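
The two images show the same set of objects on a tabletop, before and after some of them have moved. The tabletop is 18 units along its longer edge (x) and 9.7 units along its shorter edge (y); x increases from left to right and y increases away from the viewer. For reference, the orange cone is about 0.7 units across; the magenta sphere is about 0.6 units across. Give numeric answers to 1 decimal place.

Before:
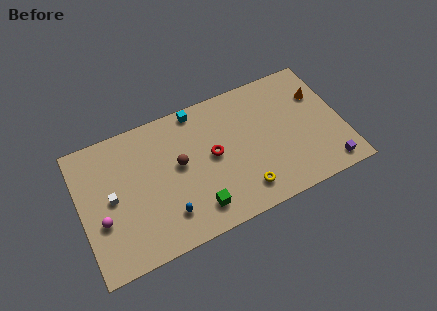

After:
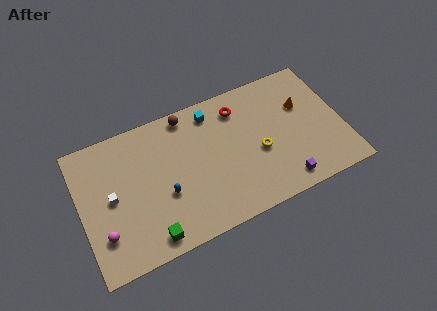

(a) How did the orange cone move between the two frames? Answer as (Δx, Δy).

(-1.2, -0.4)

The orange cone was at about (16.7, 6.7) and moved to about (15.5, 6.3).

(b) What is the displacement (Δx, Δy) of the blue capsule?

(0.0, 1.5)

The blue capsule started near (5.6, 2.2) and ended near (5.6, 3.7).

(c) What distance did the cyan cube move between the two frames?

1.2

The cyan cube moved from about (8.4, 8.8) to (9.4, 8.2), a distance of √(1.0² + 0.6²) ≈ 1.2.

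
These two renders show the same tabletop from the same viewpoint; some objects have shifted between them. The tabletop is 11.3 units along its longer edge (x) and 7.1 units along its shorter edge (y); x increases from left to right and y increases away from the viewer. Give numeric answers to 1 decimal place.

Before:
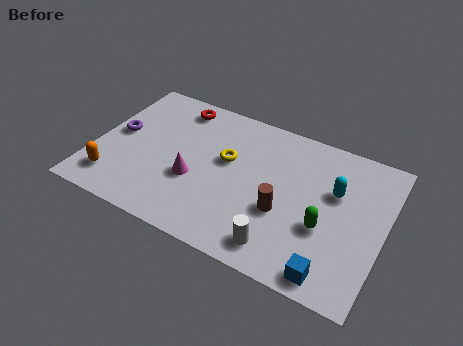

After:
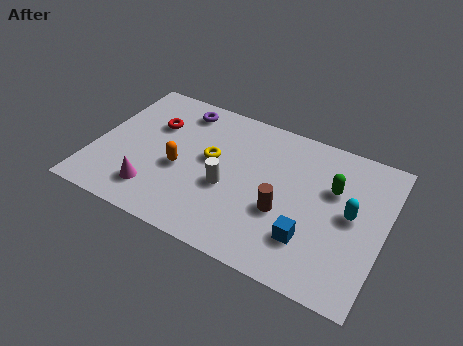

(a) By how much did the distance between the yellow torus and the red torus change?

-0.5

They were about 3.0 units apart before and 2.5 after — 0.5 units closer together.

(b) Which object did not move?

the brown cylinder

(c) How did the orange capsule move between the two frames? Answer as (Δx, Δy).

(2.4, 1.6)

From the two frames, the orange capsule sits at roughly (1.0, 1.4) before and (3.4, 3.0) after.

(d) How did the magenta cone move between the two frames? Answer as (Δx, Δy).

(-1.4, -1.2)

From the two frames, the magenta cone sits at roughly (4.0, 2.7) before and (2.6, 1.5) after.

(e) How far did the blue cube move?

1.5

From (9.6, 0.8) to (8.6, 1.9), the blue cube covered √(1.0² + 1.1²) ≈ 1.5 units.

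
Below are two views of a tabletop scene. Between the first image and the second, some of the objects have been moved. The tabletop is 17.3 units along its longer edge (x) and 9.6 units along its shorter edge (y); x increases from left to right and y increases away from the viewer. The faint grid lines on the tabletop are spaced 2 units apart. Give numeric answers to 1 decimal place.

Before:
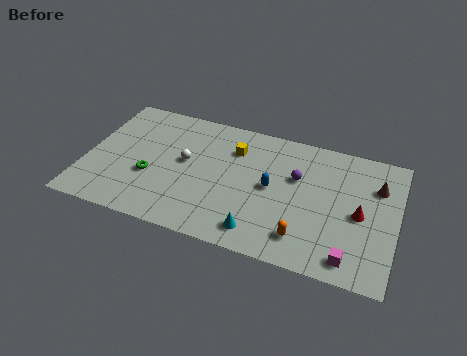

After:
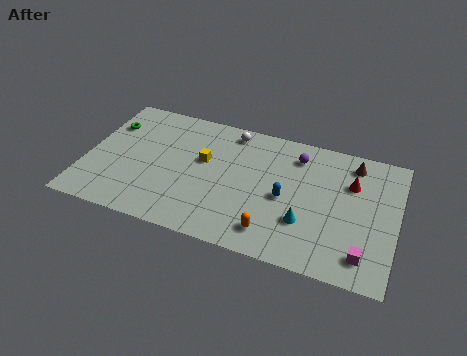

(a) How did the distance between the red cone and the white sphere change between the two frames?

-2.7

They were about 9.8 units apart before and 7.1 after — 2.7 units closer together.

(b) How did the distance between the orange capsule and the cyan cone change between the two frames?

-0.3

The distance was about 2.4 in the first image and 2.1 in the second, so they moved 0.3 units closer together.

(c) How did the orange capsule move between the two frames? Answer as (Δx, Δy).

(-1.7, -0.2)

From the two frames, the orange capsule sits at roughly (12.4, 1.9) before and (10.7, 1.7) after.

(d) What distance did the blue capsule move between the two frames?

0.9

The blue capsule was near (10.4, 4.9) before and (11.2, 4.4) after, so it travelled √(0.8² + 0.5²) ≈ 0.9 units.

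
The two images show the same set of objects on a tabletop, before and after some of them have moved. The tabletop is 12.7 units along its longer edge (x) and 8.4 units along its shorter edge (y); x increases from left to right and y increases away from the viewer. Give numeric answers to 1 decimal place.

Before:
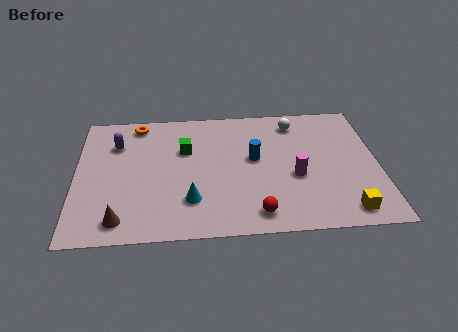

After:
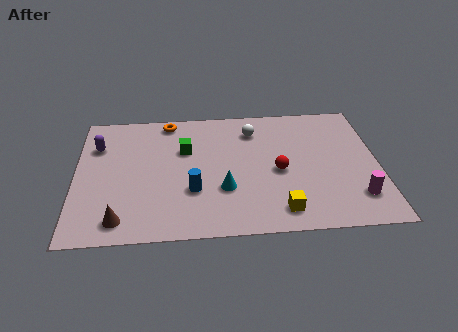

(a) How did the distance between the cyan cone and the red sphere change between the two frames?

-0.4

They were about 2.9 units apart before and 2.5 after — 0.4 units closer together.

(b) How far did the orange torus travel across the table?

1.3

The orange torus was near (2.6, 7.4) before and (3.9, 7.5) after, so it travelled √(1.3² + 0.1²) ≈ 1.3 units.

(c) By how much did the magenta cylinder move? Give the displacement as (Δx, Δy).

(2.5, -1.5)

From the two frames, the magenta cylinder sits at roughly (9.2, 3.4) before and (11.7, 1.9) after.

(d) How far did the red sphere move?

2.8

The red sphere moved from about (7.5, 1.2) to (8.5, 3.8), a distance of √(1.0² + 2.6²) ≈ 2.8.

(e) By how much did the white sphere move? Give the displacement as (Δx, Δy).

(-1.8, -0.4)

The white sphere started near (9.3, 7.0) and ended near (7.5, 6.6).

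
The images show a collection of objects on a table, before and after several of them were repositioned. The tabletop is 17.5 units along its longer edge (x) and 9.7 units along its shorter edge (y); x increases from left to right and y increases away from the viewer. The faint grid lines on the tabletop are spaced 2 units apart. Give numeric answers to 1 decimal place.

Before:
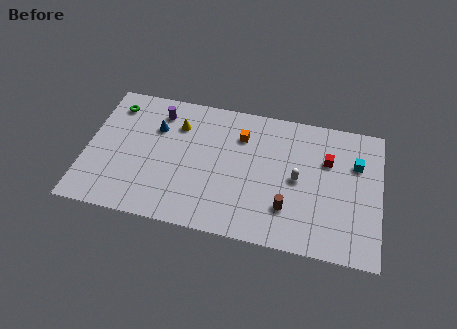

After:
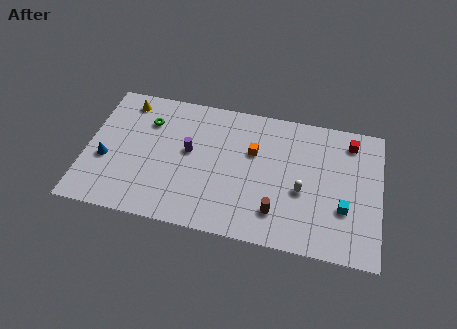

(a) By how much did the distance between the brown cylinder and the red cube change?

+2.7

Before: roughly 4.5 units apart; after: 7.2. That's 2.7 units further apart.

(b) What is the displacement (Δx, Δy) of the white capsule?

(0.3, -0.8)

The white capsule started near (12.6, 4.8) and ended near (12.9, 4.0).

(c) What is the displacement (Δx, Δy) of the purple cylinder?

(2.0, -2.5)

The purple cylinder was at about (4.1, 7.9) and moved to about (6.1, 5.4).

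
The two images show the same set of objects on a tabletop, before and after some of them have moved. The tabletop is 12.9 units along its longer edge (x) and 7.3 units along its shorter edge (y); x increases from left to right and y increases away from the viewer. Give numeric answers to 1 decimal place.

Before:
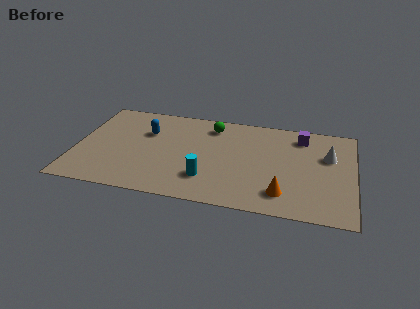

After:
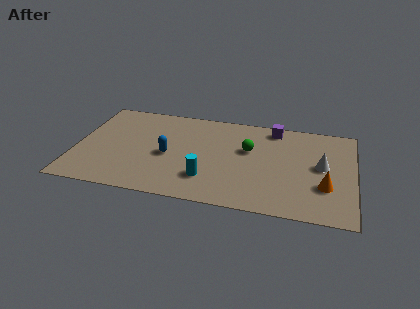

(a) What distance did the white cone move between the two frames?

0.9

From (11.7, 4.7) to (11.4, 3.9), the white cone covered √(0.3² + 0.8²) ≈ 0.9 units.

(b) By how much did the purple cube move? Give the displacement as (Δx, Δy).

(-1.3, 0.4)

The purple cube started near (10.4, 6.0) and ended near (9.1, 6.4).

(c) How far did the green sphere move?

2.3

The green sphere moved from about (6.2, 6.0) to (8.0, 4.5), a distance of √(1.8² + 1.5²) ≈ 2.3.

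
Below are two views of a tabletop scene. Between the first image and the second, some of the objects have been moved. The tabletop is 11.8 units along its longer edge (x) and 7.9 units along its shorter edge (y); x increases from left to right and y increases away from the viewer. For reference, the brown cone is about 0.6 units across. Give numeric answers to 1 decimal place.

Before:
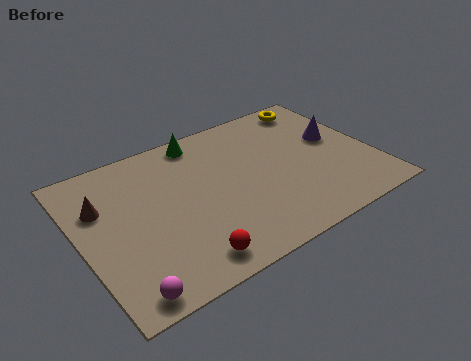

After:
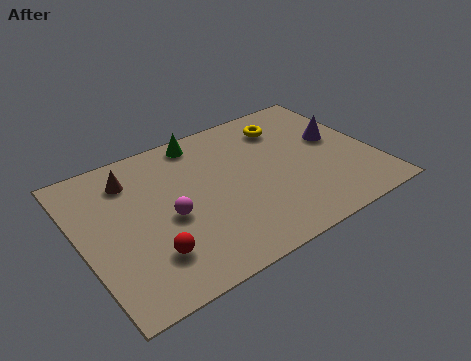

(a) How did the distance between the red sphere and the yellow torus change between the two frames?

-1.1

They were about 8.7 units apart before and 7.6 after — 1.1 units closer together.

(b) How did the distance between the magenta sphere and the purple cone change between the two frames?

-2.8

Before: roughly 10.0 units apart; after: 7.2. That's 2.8 units closer together.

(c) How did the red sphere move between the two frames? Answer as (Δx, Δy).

(-1.3, 0.9)

From the two frames, the red sphere sits at roughly (3.7, 1.1) before and (2.4, 2.0) after.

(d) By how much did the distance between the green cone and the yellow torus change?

-1.4

The distance was about 4.9 in the first image and 3.5 in the second, so they moved 1.4 units closer together.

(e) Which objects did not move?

the green cone and the purple cone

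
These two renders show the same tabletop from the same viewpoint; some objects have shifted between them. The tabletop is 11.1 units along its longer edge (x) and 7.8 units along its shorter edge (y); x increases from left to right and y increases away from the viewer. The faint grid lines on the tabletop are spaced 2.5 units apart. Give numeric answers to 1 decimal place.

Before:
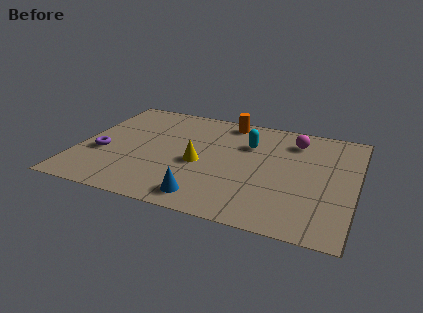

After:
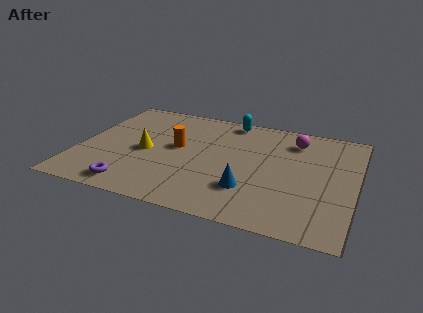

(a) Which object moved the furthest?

the orange cylinder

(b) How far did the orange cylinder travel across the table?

3.2

The orange cylinder moved from about (5.7, 6.9) to (3.9, 4.3), a distance of √(1.8² + 2.6²) ≈ 3.2.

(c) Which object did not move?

the magenta sphere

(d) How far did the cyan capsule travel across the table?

1.8

The cyan capsule was near (6.7, 5.4) before and (5.8, 7.0) after, so it travelled √(0.9² + 1.6²) ≈ 1.8 units.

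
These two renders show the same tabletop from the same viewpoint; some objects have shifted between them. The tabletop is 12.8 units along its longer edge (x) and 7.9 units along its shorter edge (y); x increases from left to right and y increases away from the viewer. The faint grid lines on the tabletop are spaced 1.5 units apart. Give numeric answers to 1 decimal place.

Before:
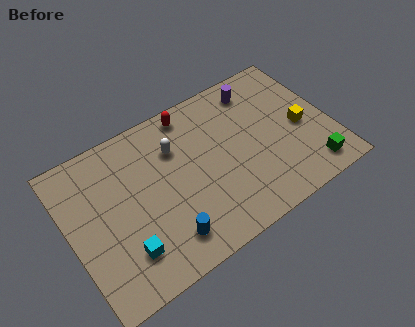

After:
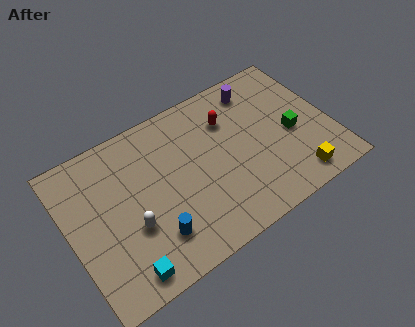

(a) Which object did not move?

the purple cylinder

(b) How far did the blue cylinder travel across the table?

0.6

The blue cylinder was near (4.2, 1.5) before and (3.7, 1.9) after, so it travelled √(0.5² + 0.4²) ≈ 0.6 units.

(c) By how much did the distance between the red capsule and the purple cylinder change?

-1.5

Before: roughly 3.3 units apart; after: 1.8. That's 1.5 units closer together.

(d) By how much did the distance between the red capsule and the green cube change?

-4.1

They were about 7.7 units apart before and 3.6 after — 4.1 units closer together.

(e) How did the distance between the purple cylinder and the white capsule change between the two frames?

+3.4

They were about 4.4 units apart before and 7.8 after — 3.4 units further apart.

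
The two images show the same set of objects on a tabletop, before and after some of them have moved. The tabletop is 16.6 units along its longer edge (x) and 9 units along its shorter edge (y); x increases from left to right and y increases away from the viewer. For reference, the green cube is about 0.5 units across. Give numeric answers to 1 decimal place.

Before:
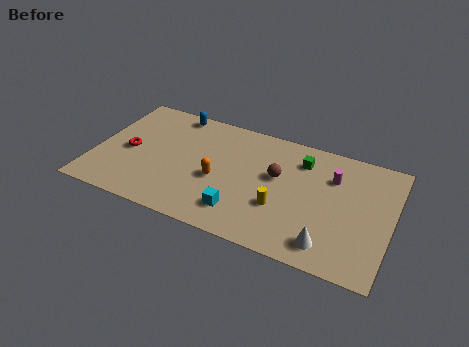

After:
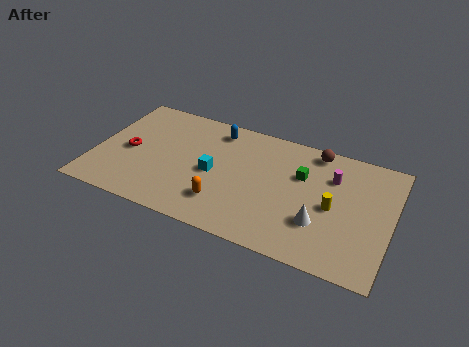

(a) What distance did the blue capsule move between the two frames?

2.5

The blue capsule moved from about (4.0, 8.1) to (6.5, 7.6), a distance of √(2.5² + 0.5²) ≈ 2.5.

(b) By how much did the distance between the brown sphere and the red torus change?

+2.5

The distance was about 8.4 in the first image and 10.9 in the second, so they moved 2.5 units further apart.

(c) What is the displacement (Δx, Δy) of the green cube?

(0.1, -1.1)

The green cube was at about (11.4, 7.0) and moved to about (11.5, 5.9).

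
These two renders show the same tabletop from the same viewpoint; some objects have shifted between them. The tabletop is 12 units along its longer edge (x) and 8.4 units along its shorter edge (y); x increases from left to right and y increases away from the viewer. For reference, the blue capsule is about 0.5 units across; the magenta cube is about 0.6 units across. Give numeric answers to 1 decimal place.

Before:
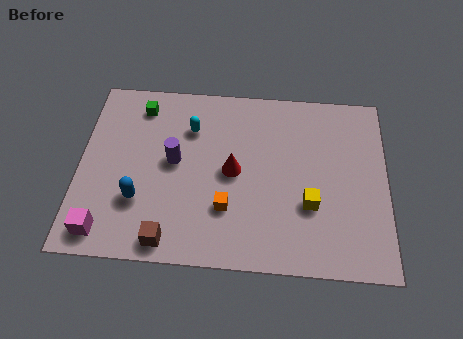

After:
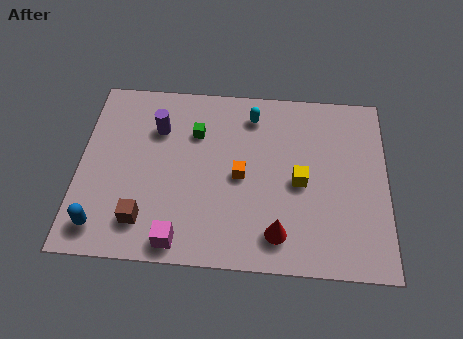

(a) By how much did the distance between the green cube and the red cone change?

+0.9

They were about 4.6 units apart before and 5.5 after — 0.9 units further apart.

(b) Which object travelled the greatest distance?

the red cone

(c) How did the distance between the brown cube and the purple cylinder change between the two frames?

+0.7

The distance was about 3.6 in the first image and 4.3 in the second, so they moved 0.7 units further apart.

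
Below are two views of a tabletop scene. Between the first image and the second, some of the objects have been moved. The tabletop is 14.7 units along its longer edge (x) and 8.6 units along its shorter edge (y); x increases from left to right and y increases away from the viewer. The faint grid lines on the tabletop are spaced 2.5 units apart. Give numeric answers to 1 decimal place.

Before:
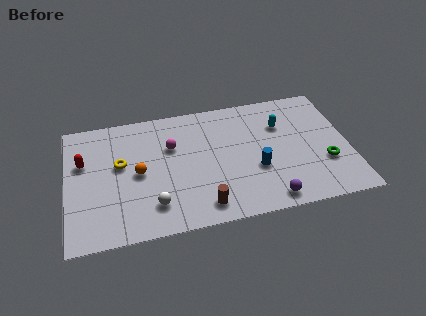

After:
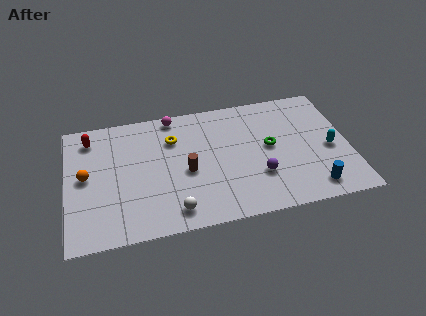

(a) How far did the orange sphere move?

2.7

The orange sphere was near (3.7, 4.2) before and (1.0, 4.5) after, so it travelled √(2.7² + 0.3²) ≈ 2.7 units.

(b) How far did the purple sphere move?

1.7

The purple sphere moved from about (10.3, 1.0) to (9.9, 2.7), a distance of √(0.4² + 1.7²) ≈ 1.7.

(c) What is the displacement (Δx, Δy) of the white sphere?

(1.0, -0.6)

The white sphere was at about (4.4, 1.9) and moved to about (5.4, 1.3).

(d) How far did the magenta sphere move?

2.1

The magenta sphere moved from about (5.5, 5.7) to (5.7, 7.8), a distance of √(0.2² + 2.1²) ≈ 2.1.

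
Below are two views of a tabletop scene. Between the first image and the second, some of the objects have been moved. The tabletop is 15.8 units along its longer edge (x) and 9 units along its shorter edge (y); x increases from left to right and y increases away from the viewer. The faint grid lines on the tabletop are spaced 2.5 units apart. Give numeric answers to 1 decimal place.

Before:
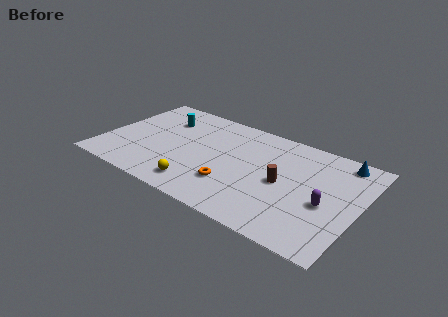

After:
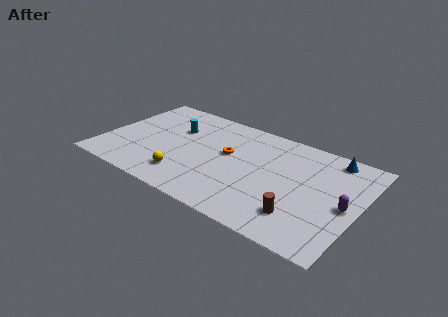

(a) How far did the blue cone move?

0.6

The blue cone was near (14.3, 7.9) before and (13.7, 7.9) after, so it travelled √(0.6² + 0.0²) ≈ 0.6 units.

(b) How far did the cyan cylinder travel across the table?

1.1

From (3.2, 6.6) to (4.1, 6.0), the cyan cylinder covered √(0.9² + 0.6²) ≈ 1.1 units.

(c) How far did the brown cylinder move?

2.6

From (11.2, 4.3) to (12.6, 2.1), the brown cylinder covered √(1.4² + 2.2²) ≈ 2.6 units.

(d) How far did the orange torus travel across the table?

2.7

From (8.3, 2.6) to (7.6, 5.2), the orange torus covered √(0.7² + 2.6²) ≈ 2.7 units.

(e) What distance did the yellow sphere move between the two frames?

1.0

The yellow sphere moved from about (6.4, 1.5) to (5.5, 1.9), a distance of √(0.9² + 0.4²) ≈ 1.0.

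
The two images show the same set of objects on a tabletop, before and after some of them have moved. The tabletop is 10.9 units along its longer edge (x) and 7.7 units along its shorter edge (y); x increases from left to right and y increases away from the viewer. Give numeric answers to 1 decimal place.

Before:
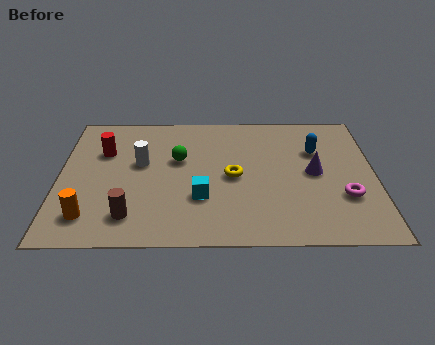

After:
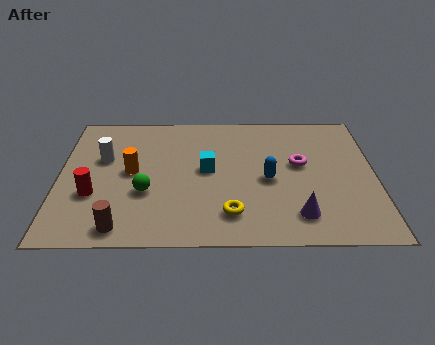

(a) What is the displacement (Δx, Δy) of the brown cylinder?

(-0.3, -0.6)

The brown cylinder was at about (2.5, 1.5) and moved to about (2.2, 0.9).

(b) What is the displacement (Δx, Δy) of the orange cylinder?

(1.4, 2.5)

The orange cylinder was at about (1.1, 1.5) and moved to about (2.5, 4.0).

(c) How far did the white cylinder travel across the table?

1.3

The white cylinder was near (2.8, 4.5) before and (1.5, 4.8) after, so it travelled √(1.3² + 0.3²) ≈ 1.3 units.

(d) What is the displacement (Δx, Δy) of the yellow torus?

(-0.1, -2.1)

From the two frames, the yellow torus sits at roughly (6.0, 3.7) before and (5.9, 1.6) after.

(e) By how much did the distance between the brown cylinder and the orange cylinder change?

+1.7

The distance was about 1.4 in the first image and 3.1 in the second, so they moved 1.7 units further apart.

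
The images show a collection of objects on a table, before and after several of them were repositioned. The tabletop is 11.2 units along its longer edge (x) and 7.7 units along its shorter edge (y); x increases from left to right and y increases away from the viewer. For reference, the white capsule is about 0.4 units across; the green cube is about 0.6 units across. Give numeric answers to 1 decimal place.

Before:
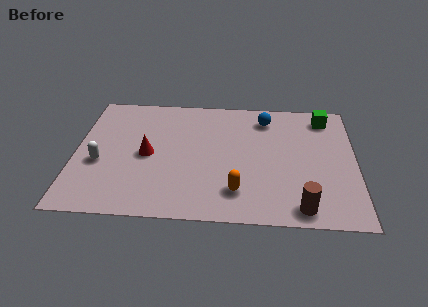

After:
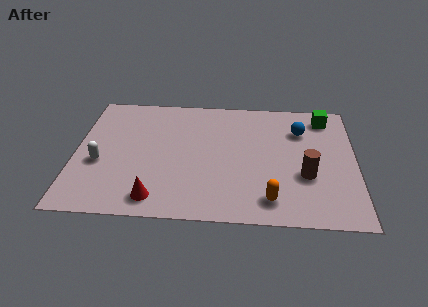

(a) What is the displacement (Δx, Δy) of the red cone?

(0.4, -2.6)

The red cone was at about (2.9, 3.7) and moved to about (3.3, 1.1).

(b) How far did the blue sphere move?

1.6

The blue sphere moved from about (7.6, 6.3) to (9.0, 5.6), a distance of √(1.4² + 0.7²) ≈ 1.6.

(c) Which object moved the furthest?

the red cone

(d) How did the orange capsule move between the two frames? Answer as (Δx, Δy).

(1.3, -0.4)

The orange capsule was at about (6.5, 1.7) and moved to about (7.8, 1.3).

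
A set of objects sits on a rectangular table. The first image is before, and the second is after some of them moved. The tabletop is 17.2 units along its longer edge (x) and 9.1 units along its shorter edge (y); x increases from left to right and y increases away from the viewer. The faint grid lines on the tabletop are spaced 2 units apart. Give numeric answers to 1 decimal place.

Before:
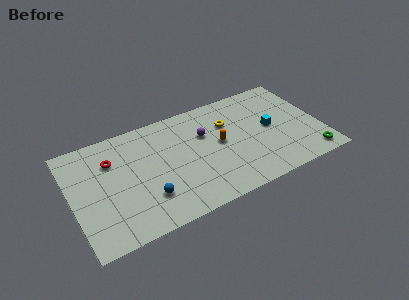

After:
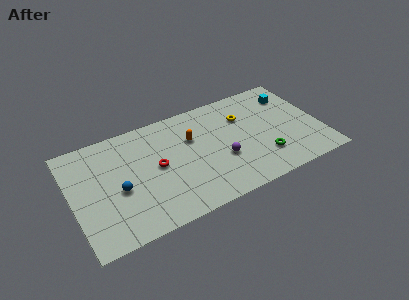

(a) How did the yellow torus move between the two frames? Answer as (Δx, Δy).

(1.1, 0.1)

The yellow torus started near (11.0, 6.3) and ended near (12.1, 6.4).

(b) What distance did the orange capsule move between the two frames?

2.2

The orange capsule was near (10.2, 4.8) before and (8.4, 6.0) after, so it travelled √(1.8² + 1.2²) ≈ 2.2 units.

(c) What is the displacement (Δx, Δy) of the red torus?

(2.9, -1.8)

From the two frames, the red torus sits at roughly (2.9, 6.5) before and (5.8, 4.7) after.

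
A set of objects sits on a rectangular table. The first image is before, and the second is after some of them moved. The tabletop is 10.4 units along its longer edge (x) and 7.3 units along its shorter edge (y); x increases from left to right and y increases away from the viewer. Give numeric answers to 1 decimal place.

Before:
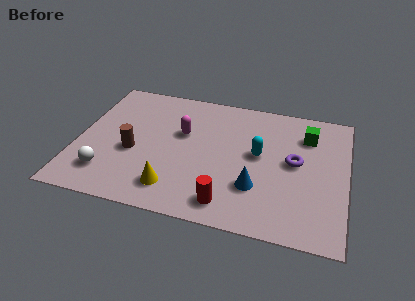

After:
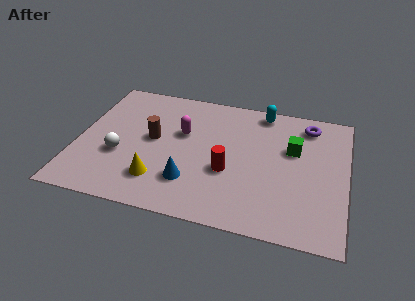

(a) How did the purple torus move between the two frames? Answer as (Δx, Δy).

(0.4, 2.2)

The purple torus started near (8.4, 3.9) and ended near (8.8, 6.1).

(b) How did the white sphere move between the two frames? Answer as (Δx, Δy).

(0.4, 1.1)

The white sphere started near (1.3, 1.6) and ended near (1.7, 2.7).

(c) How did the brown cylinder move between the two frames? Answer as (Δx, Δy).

(0.7, 0.9)

The brown cylinder was at about (2.2, 3.0) and moved to about (2.9, 3.9).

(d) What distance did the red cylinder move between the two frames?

1.7

The red cylinder was near (6.0, 1.1) before and (5.9, 2.8) after, so it travelled √(0.1² + 1.7²) ≈ 1.7 units.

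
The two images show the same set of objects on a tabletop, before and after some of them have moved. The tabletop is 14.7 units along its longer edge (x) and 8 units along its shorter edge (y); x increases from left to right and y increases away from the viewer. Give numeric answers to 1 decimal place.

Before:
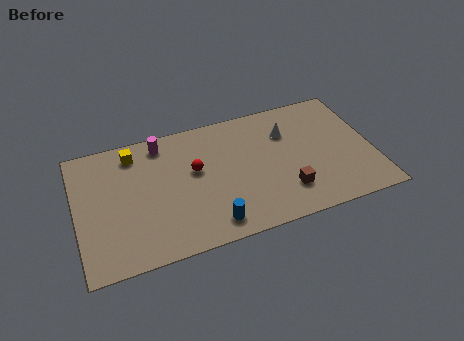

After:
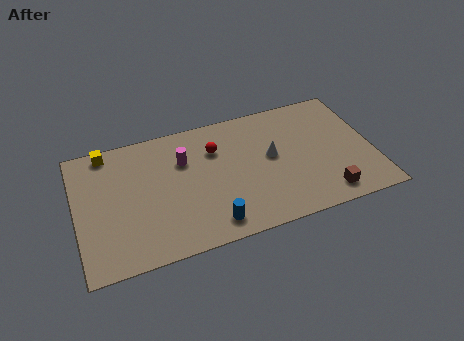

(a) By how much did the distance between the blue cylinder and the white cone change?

-1.6

The distance was about 6.2 in the first image and 4.6 in the second, so they moved 1.6 units closer together.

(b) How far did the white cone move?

1.6

The white cone moved from about (10.6, 5.7) to (9.7, 4.4), a distance of √(0.9² + 1.3²) ≈ 1.6.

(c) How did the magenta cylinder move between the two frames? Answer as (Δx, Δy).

(1.0, -1.4)

The magenta cylinder started near (4.4, 6.9) and ended near (5.4, 5.5).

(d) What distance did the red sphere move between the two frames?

1.5

The red sphere moved from about (5.9, 4.7) to (7.0, 5.7), a distance of √(1.1² + 1.0²) ≈ 1.5.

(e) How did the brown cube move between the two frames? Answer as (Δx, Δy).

(1.9, -0.8)

The brown cube started near (10.2, 2.0) and ended near (12.1, 1.2).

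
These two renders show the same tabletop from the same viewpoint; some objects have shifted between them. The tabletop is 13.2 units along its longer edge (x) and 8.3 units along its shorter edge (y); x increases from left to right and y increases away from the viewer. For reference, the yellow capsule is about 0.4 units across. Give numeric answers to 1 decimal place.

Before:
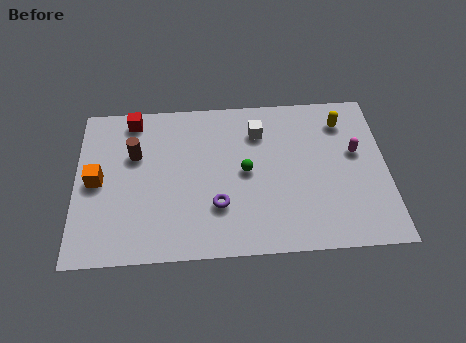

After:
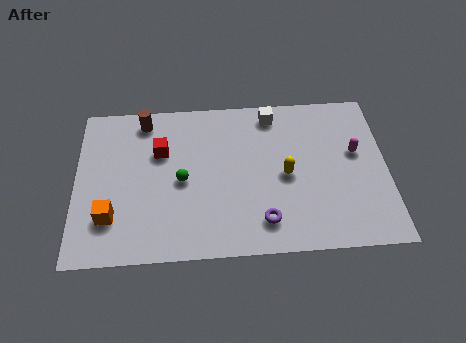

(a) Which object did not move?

the magenta capsule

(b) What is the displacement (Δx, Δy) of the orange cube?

(0.6, -1.9)

The orange cube was at about (0.9, 4.1) and moved to about (1.5, 2.2).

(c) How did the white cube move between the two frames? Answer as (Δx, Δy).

(0.6, 0.9)

The white cube started near (7.8, 6.3) and ended near (8.4, 7.2).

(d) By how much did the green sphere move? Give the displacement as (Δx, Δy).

(-2.7, -0.3)

From the two frames, the green sphere sits at roughly (7.2, 4.2) before and (4.5, 3.9) after.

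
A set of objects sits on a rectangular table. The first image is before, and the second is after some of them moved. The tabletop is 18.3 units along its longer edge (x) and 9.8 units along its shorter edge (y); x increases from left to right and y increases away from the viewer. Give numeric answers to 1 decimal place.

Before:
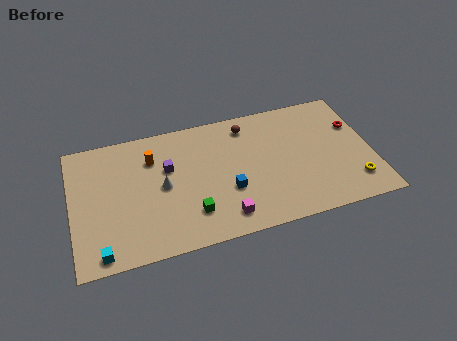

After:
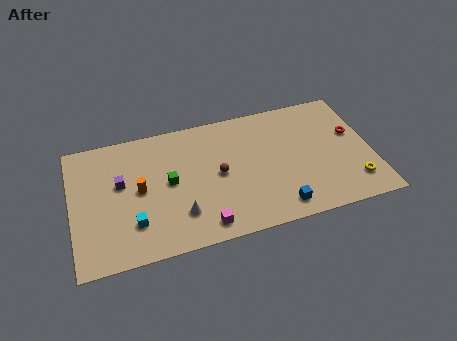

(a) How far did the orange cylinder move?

2.4

The orange cylinder moved from about (5.0, 7.2) to (4.1, 5.0), a distance of √(0.9² + 2.2²) ≈ 2.4.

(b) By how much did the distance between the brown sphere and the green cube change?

-3.9

They were about 6.9 units apart before and 3.0 after — 3.9 units closer together.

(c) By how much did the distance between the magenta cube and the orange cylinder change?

-1.7

The distance was about 6.9 in the first image and 5.2 in the second, so they moved 1.7 units closer together.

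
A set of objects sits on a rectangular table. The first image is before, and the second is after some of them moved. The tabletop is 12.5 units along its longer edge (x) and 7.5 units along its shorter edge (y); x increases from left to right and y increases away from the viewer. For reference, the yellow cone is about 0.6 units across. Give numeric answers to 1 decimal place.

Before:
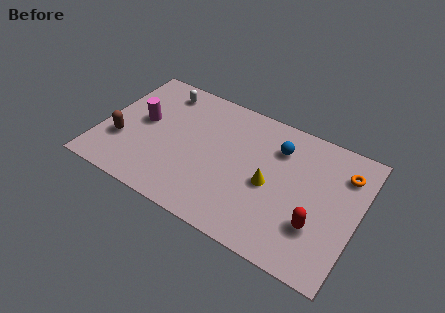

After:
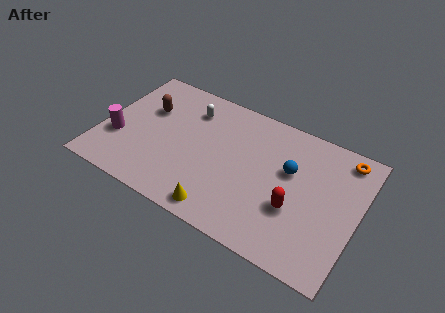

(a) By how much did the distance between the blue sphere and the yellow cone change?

+2.4

The distance was about 2.2 in the first image and 4.6 in the second, so they moved 2.4 units further apart.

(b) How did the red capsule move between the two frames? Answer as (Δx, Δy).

(-1.1, 0.4)

From the two frames, the red capsule sits at roughly (10.7, 2.3) before and (9.6, 2.7) after.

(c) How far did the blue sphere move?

1.2

The blue sphere was near (8.4, 5.6) before and (9.1, 4.6) after, so it travelled √(0.7² + 1.0²) ≈ 1.2 units.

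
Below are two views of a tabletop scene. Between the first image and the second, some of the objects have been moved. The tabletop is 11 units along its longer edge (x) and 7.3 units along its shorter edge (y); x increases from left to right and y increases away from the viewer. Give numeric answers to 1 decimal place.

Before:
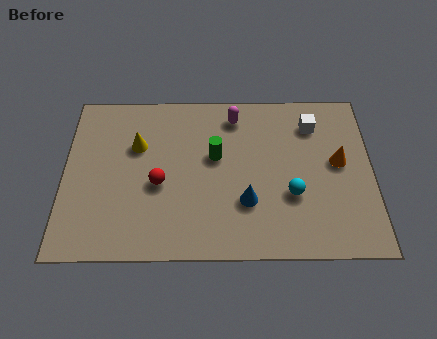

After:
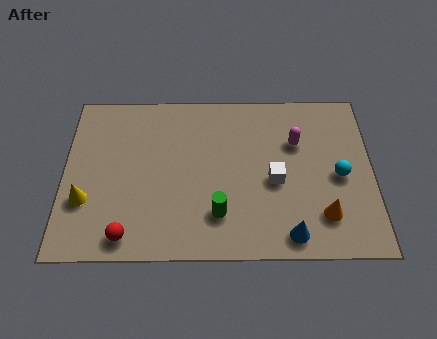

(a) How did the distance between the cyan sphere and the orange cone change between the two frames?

-0.4

They were about 2.2 units apart before and 1.8 after — 0.4 units closer together.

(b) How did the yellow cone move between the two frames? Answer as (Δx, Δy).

(-1.8, -2.4)

The yellow cone was at about (2.6, 4.8) and moved to about (0.8, 2.4).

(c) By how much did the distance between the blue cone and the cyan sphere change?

+1.5

The distance was about 1.6 in the first image and 3.1 in the second, so they moved 1.5 units further apart.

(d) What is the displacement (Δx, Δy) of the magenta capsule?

(2.2, -1.2)

From the two frames, the magenta capsule sits at roughly (6.1, 6.1) before and (8.3, 4.9) after.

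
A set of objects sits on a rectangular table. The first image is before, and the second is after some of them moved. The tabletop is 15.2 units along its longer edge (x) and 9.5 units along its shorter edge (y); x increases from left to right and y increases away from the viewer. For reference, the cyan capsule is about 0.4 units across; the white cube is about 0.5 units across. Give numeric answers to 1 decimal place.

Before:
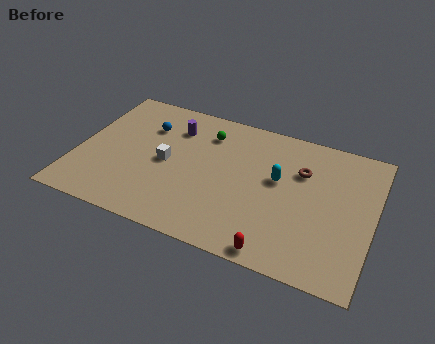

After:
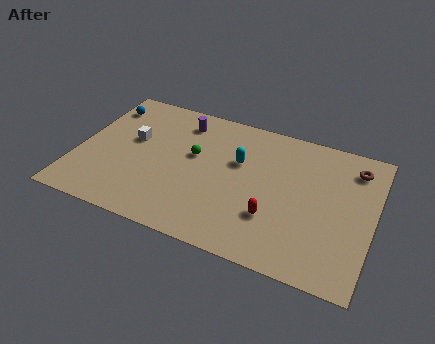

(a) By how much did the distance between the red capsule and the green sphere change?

-2.7

They were about 7.9 units apart before and 5.2 after — 2.7 units closer together.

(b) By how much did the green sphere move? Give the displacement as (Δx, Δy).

(-0.5, -1.8)

The green sphere was at about (6.4, 7.4) and moved to about (5.9, 5.6).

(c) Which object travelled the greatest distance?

the brown torus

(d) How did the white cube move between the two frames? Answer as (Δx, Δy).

(-1.9, 1.0)

From the two frames, the white cube sits at roughly (4.6, 4.6) before and (2.7, 5.6) after.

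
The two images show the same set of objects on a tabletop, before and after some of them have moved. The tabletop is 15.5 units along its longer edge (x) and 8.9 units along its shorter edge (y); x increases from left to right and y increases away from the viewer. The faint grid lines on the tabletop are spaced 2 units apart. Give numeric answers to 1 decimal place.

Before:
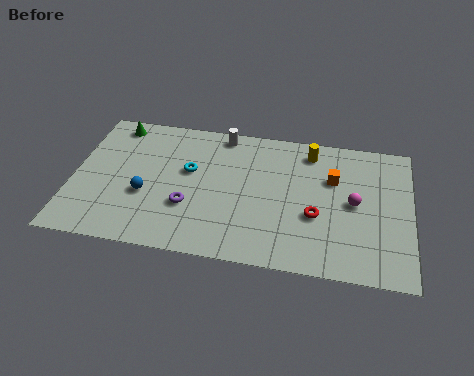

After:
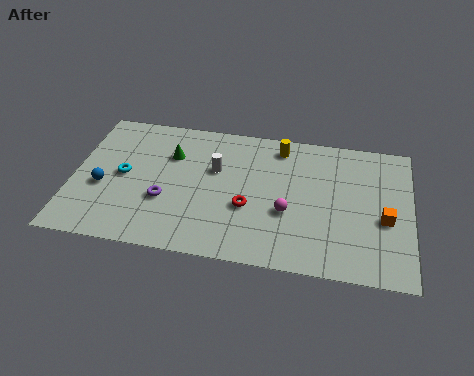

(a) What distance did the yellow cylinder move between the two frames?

1.4

From (10.8, 7.5) to (9.4, 7.6), the yellow cylinder covered √(1.4² + 0.1²) ≈ 1.4 units.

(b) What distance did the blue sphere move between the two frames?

2.0

The blue sphere moved from about (3.4, 3.4) to (1.4, 3.6), a distance of √(2.0² + 0.2²) ≈ 2.0.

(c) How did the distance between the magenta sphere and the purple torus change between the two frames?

-2.0

They were about 7.6 units apart before and 5.6 after — 2.0 units closer together.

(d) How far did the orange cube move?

3.3

The orange cube moved from about (11.9, 5.9) to (14.3, 3.7), a distance of √(2.4² + 2.2²) ≈ 3.3.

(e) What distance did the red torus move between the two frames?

3.1

The red torus was near (11.2, 3.4) before and (8.1, 3.4) after, so it travelled √(3.1² + 0.0²) ≈ 3.1 units.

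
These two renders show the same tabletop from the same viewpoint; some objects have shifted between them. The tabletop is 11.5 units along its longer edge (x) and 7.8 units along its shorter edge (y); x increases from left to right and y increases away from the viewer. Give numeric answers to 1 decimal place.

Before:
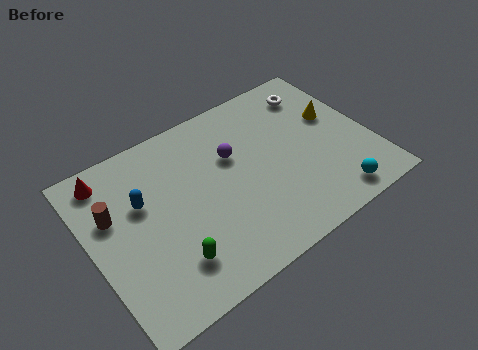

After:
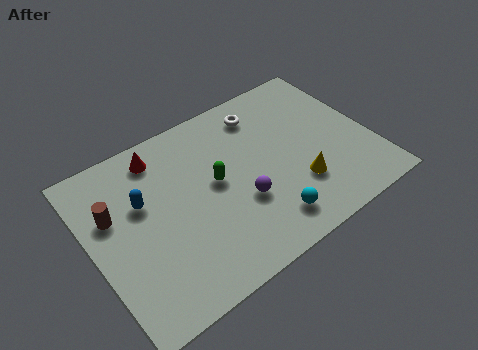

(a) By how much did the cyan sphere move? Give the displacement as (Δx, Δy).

(-2.7, 0.4)

The cyan sphere started near (9.4, 1.0) and ended near (6.7, 1.4).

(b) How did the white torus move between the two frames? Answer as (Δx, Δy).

(-2.3, 0.1)

The white torus was at about (9.8, 6.3) and moved to about (7.5, 6.4).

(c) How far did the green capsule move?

3.3

The green capsule was near (2.8, 1.8) before and (5.1, 4.2) after, so it travelled √(2.3² + 2.4²) ≈ 3.3 units.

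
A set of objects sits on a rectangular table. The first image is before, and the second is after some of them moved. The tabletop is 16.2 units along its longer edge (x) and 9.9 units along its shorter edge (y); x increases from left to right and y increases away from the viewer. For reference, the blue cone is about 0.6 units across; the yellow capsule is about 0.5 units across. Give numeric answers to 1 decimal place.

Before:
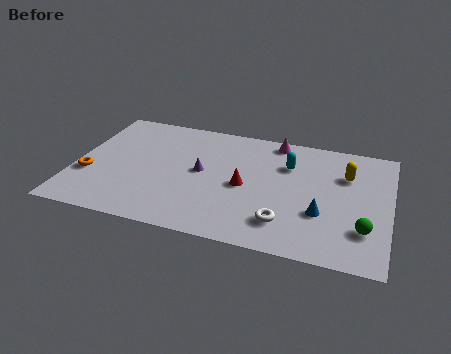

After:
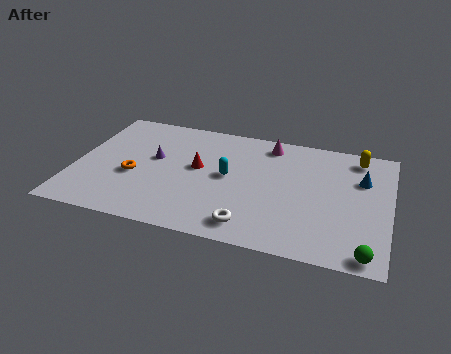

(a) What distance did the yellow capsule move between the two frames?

1.7

The yellow capsule was near (13.9, 6.9) before and (14.4, 8.5) after, so it travelled √(0.5² + 1.6²) ≈ 1.7 units.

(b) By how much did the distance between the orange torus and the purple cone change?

-4.0

Before: roughly 5.9 units apart; after: 1.9. That's 4.0 units closer together.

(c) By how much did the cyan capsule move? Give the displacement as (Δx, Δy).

(-3.0, -1.8)

The cyan capsule started near (10.9, 7.0) and ended near (7.9, 5.2).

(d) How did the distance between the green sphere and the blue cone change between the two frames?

+3.5

Before: roughly 2.3 units apart; after: 5.8. That's 3.5 units further apart.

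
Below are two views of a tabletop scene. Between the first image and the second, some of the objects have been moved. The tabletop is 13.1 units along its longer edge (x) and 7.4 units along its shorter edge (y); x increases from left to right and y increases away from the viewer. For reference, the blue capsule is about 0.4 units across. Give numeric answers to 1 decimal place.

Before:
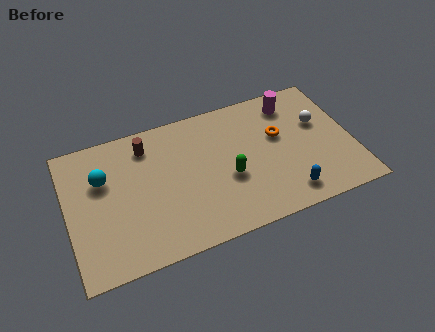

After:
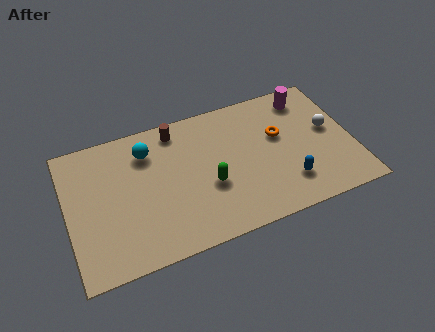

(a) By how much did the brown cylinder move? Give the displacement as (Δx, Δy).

(1.4, 0.4)

From the two frames, the brown cylinder sits at roughly (3.8, 6.0) before and (5.2, 6.4) after.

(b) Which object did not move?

the orange torus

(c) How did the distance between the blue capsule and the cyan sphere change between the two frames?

-1.7

The distance was about 8.9 in the first image and 7.2 in the second, so they moved 1.7 units closer together.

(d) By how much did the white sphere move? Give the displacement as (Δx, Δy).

(0.4, -0.5)

From the two frames, the white sphere sits at roughly (11.7, 4.6) before and (12.1, 4.1) after.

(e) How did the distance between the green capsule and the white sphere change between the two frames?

+1.1

Before: roughly 4.7 units apart; after: 5.8. That's 1.1 units further apart.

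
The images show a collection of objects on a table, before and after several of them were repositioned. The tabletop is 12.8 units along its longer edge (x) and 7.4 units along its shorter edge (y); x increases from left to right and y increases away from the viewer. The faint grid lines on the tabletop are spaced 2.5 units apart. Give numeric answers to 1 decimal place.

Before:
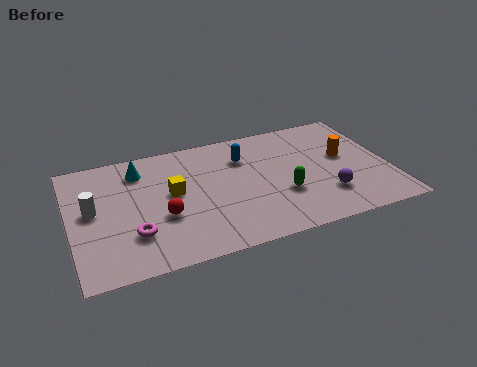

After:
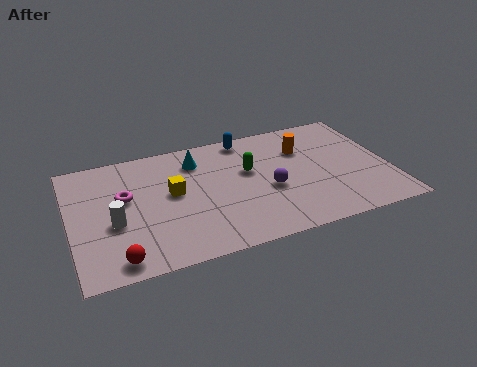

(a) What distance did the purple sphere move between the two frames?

2.5

The purple sphere moved from about (10.1, 2.0) to (7.9, 3.1), a distance of √(2.2² + 1.1²) ≈ 2.5.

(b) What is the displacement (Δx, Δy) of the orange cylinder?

(-1.6, 1.0)

The orange cylinder was at about (11.1, 4.2) and moved to about (9.5, 5.2).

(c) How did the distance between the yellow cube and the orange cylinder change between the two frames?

-1.5

The distance was about 7.0 in the first image and 5.5 in the second, so they moved 1.5 units closer together.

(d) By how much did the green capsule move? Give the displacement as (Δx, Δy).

(-1.2, 1.9)

The green capsule started near (8.4, 2.6) and ended near (7.2, 4.5).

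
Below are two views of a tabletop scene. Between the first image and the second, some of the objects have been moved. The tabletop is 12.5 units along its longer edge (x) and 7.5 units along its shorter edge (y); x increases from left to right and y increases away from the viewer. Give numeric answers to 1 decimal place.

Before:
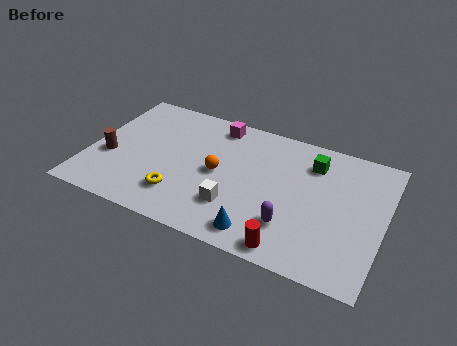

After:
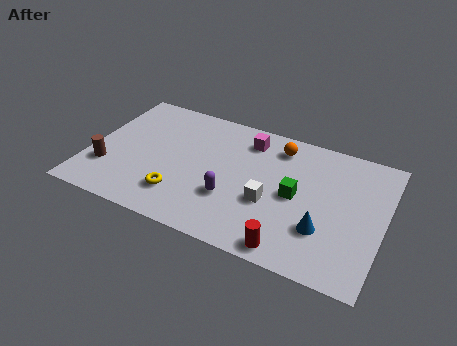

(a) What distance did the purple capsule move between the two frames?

2.6

The purple capsule was near (8.8, 2.0) before and (6.2, 2.5) after, so it travelled √(2.6² + 0.5²) ≈ 2.6 units.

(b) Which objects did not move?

the yellow torus and the red cylinder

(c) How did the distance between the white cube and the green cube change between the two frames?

-3.4

They were about 4.7 units apart before and 1.3 after — 3.4 units closer together.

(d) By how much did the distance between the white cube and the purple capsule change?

-0.8

Before: roughly 2.4 units apart; after: 1.6. That's 0.8 units closer together.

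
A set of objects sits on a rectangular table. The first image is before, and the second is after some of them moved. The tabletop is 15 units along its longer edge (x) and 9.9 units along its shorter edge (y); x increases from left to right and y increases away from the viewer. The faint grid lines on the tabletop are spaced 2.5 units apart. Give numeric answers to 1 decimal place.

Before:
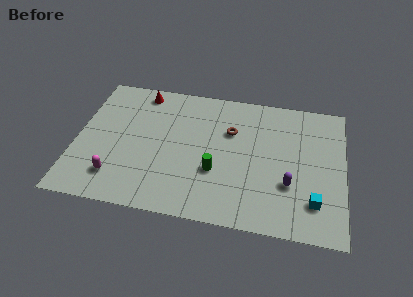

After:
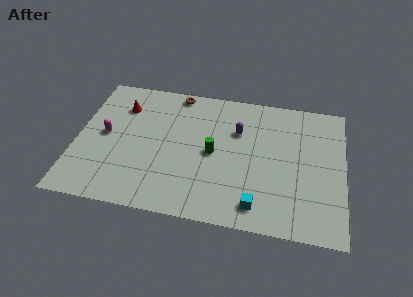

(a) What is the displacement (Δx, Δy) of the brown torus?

(-3.2, 2.4)

From the two frames, the brown torus sits at roughly (8.6, 6.6) before and (5.4, 9.0) after.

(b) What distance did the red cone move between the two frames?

1.6

The red cone was near (3.4, 8.7) before and (2.4, 7.4) after, so it travelled √(1.0² + 1.3²) ≈ 1.6 units.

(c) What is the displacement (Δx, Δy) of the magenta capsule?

(-0.8, 3.0)

From the two frames, the magenta capsule sits at roughly (2.4, 2.1) before and (1.6, 5.1) after.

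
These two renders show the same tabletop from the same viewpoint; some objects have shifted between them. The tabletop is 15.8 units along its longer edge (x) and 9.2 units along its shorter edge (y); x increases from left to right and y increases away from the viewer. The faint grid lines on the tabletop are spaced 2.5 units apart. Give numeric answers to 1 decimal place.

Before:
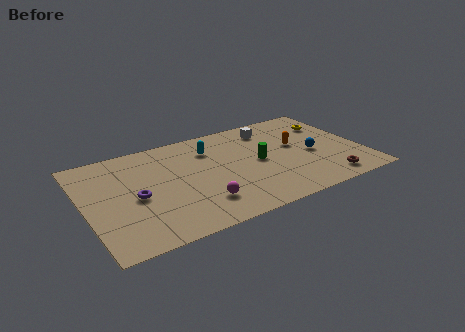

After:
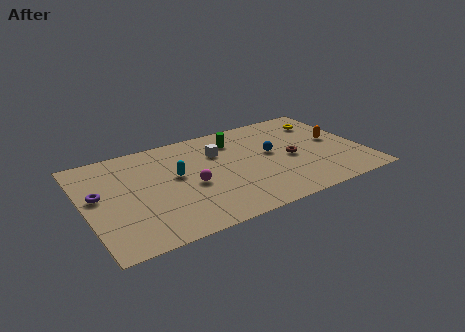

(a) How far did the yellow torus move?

0.6

The yellow torus was near (14.5, 6.7) before and (14.1, 7.1) after, so it travelled √(0.4² + 0.4²) ≈ 0.6 units.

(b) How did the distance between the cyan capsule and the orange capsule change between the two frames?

+4.1

They were about 5.1 units apart before and 9.2 after — 4.1 units further apart.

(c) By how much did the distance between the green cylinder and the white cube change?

-1.7

They were about 3.1 units apart before and 1.4 after — 1.7 units closer together.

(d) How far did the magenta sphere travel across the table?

1.8

The magenta sphere moved from about (6.2, 2.2) to (5.9, 4.0), a distance of √(0.3² + 1.8²) ≈ 1.8.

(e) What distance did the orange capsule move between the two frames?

2.2

From (12.2, 5.3) to (14.4, 4.9), the orange capsule covered √(2.2² + 0.4²) ≈ 2.2 units.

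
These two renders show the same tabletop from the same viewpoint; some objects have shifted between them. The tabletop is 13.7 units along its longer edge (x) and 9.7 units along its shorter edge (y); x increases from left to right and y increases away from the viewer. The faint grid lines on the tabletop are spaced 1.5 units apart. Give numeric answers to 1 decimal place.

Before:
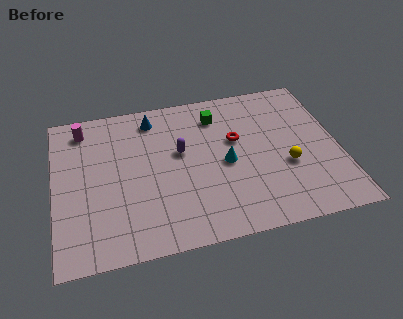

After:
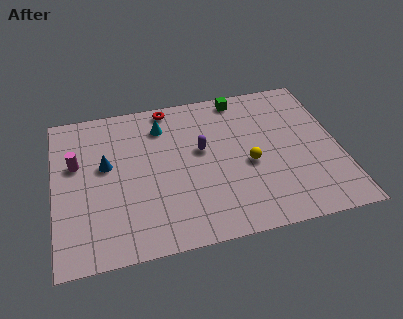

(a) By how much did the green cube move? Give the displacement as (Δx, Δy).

(1.2, 1.0)

From the two frames, the green cube sits at roughly (8.0, 7.7) before and (9.2, 8.7) after.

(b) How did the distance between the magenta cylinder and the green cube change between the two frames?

+2.0

They were about 6.5 units apart before and 8.5 after — 2.0 units further apart.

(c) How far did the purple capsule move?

1.0

The purple capsule was near (6.1, 5.7) before and (7.1, 5.6) after, so it travelled √(1.0² + 0.1²) ≈ 1.0 units.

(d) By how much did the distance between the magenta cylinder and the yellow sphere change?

-2.2

They were about 10.6 units apart before and 8.4 after — 2.2 units closer together.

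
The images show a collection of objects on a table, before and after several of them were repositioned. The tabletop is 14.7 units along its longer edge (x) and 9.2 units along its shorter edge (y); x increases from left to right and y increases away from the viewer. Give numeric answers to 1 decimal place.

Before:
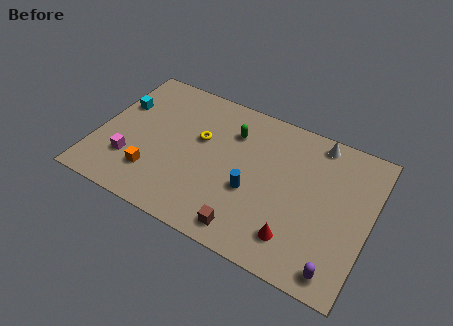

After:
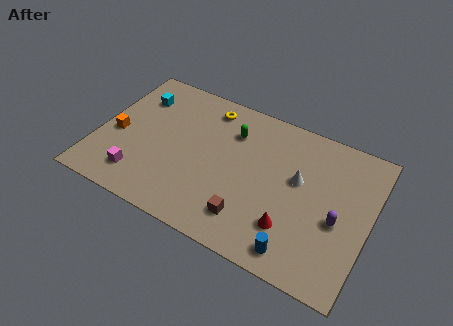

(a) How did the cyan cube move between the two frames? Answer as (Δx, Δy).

(0.8, 0.9)

The cyan cube was at about (0.9, 6.0) and moved to about (1.7, 6.9).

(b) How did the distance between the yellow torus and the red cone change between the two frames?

+0.8

Before: roughly 6.8 units apart; after: 7.6. That's 0.8 units further apart.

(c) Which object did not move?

the green capsule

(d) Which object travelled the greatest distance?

the blue cylinder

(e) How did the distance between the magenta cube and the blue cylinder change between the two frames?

+2.1

The distance was about 6.6 in the first image and 8.7 in the second, so they moved 2.1 units further apart.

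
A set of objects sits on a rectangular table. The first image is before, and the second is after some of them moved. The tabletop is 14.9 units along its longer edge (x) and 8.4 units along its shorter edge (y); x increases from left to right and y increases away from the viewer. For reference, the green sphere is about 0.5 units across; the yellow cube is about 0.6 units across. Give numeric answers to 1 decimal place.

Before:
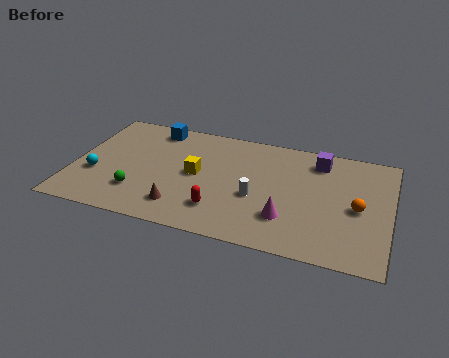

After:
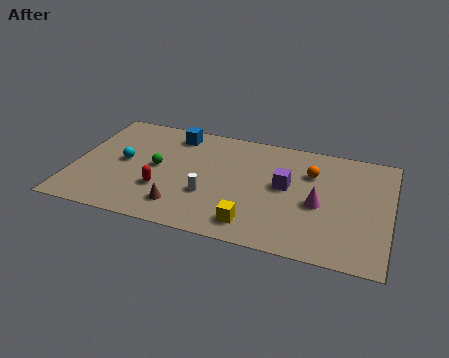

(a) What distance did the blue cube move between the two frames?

1.0

The blue cube was near (3.5, 7.3) before and (4.5, 7.1) after, so it travelled √(1.0² + 0.2²) ≈ 1.0 units.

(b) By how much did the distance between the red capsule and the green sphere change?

-2.3

They were about 3.9 units apart before and 1.6 after — 2.3 units closer together.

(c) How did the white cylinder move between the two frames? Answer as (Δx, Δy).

(-2.2, -0.5)

From the two frames, the white cylinder sits at roughly (8.7, 3.4) before and (6.5, 2.9) after.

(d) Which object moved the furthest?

the yellow cube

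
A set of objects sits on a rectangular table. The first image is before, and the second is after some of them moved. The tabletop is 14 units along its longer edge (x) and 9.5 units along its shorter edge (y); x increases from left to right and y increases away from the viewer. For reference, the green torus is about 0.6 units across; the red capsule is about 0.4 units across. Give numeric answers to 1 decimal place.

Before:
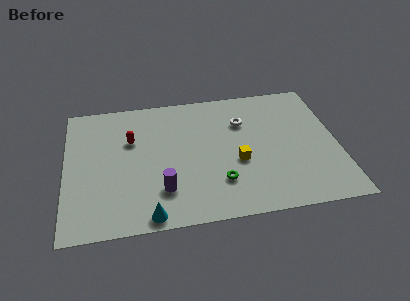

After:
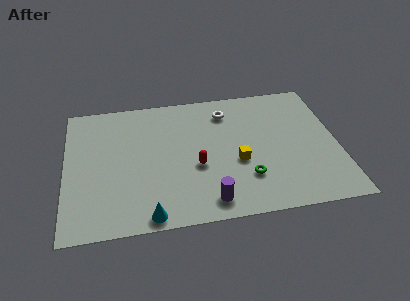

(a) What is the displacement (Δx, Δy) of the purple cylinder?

(2.3, -1.1)

From the two frames, the purple cylinder sits at roughly (4.9, 2.4) before and (7.2, 1.3) after.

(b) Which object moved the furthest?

the red capsule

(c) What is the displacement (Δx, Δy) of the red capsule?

(3.3, -2.4)

The red capsule started near (3.4, 6.2) and ended near (6.7, 3.8).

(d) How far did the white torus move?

1.2

The white torus moved from about (9.2, 6.7) to (8.4, 7.6), a distance of √(0.8² + 0.9²) ≈ 1.2.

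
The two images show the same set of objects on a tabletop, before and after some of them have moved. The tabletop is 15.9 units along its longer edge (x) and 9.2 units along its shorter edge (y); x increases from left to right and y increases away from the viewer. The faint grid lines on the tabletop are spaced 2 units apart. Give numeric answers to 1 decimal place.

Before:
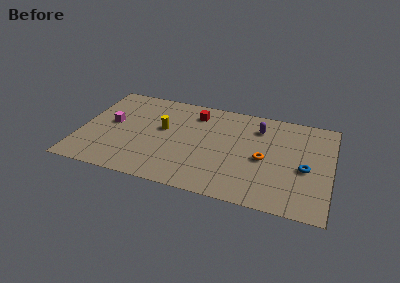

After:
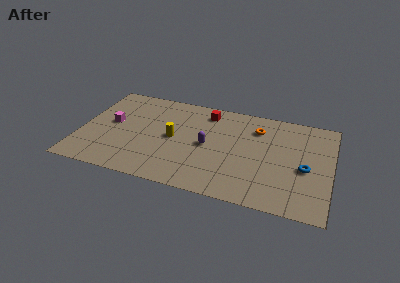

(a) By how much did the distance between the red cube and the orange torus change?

-2.2

Before: roughly 5.6 units apart; after: 3.4. That's 2.2 units closer together.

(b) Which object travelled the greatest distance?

the purple capsule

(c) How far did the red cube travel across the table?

0.8

From (7.1, 7.4) to (7.8, 7.7), the red cube covered √(0.7² + 0.3²) ≈ 0.8 units.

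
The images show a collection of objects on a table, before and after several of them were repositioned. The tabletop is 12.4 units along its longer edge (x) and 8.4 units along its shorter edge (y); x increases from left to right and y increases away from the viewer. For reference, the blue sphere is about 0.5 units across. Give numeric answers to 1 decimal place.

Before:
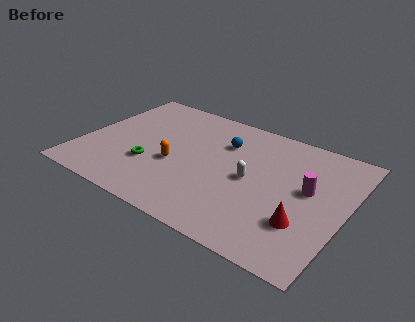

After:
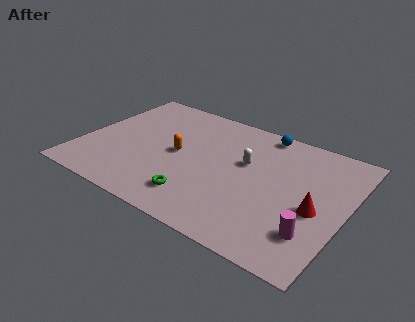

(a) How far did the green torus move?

2.7

From (3.4, 2.8) to (5.9, 1.7), the green torus covered √(2.5² + 1.1²) ≈ 2.7 units.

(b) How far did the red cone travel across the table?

1.2

From (10.7, 2.5) to (11.1, 3.6), the red cone covered √(0.4² + 1.1²) ≈ 1.2 units.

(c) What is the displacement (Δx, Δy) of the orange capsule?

(0.0, 0.8)

The orange capsule was at about (4.5, 3.4) and moved to about (4.5, 4.2).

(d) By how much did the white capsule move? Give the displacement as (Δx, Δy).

(-0.4, 1.0)

The white capsule started near (8.0, 4.1) and ended near (7.6, 5.1).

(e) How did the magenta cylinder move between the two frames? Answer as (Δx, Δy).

(0.6, -2.6)

The magenta cylinder started near (10.6, 4.7) and ended near (11.2, 2.1).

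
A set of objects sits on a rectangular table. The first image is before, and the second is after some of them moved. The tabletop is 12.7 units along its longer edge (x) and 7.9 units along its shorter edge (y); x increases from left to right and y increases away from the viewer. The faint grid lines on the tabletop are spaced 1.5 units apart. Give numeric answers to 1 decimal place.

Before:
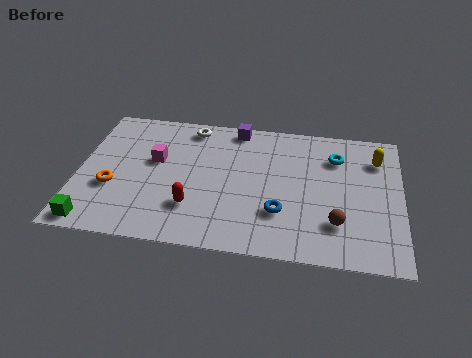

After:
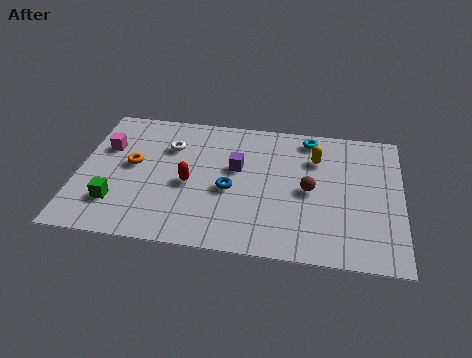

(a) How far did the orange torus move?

1.6

The orange torus moved from about (1.4, 2.9) to (2.1, 4.3), a distance of √(0.7² + 1.4²) ≈ 1.6.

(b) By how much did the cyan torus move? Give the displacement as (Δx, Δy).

(-1.1, 1.0)

The cyan torus was at about (10.1, 5.9) and moved to about (9.0, 6.9).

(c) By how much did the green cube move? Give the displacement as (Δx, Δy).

(0.8, 1.2)

From the two frames, the green cube sits at roughly (0.8, 0.8) before and (1.6, 2.0) after.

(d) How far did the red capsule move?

1.3

The red capsule was near (4.6, 2.2) before and (4.4, 3.5) after, so it travelled √(0.2² + 1.3²) ≈ 1.3 units.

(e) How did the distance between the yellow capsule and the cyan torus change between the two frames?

-0.4

The distance was about 1.6 in the first image and 1.2 in the second, so they moved 0.4 units closer together.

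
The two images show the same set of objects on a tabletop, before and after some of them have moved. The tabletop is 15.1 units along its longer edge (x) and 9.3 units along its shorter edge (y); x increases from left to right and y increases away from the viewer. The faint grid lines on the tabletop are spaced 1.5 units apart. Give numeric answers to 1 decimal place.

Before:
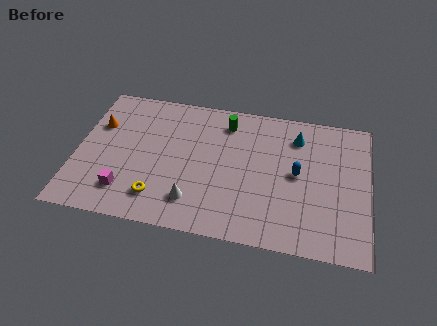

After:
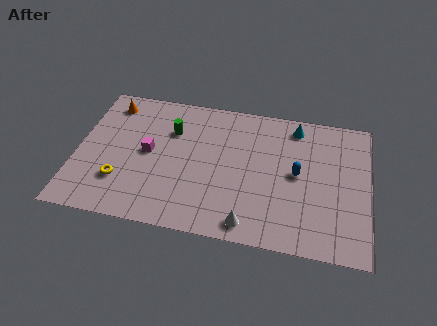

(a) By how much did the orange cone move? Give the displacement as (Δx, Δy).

(0.5, 1.6)

The orange cone was at about (1.0, 6.2) and moved to about (1.5, 7.8).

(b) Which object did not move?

the blue capsule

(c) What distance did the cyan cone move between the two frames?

0.7

From (11.3, 7.3) to (11.2, 8.0), the cyan cone covered √(0.1² + 0.7²) ≈ 0.7 units.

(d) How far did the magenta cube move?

3.0

The magenta cube moved from about (2.7, 2.0) to (3.7, 4.8), a distance of √(1.0² + 2.8²) ≈ 3.0.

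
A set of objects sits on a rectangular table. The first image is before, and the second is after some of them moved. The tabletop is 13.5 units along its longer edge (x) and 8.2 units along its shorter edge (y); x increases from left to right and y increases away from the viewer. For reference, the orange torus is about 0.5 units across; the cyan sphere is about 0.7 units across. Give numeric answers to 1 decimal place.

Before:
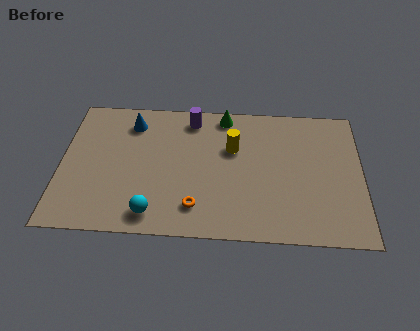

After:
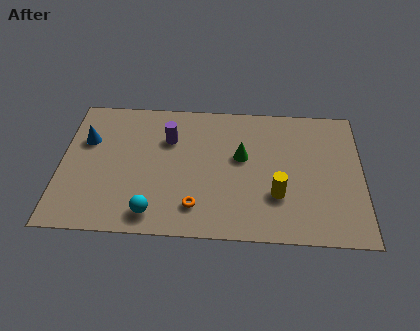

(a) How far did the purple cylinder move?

1.6

From (5.8, 7.0) to (4.8, 5.7), the purple cylinder covered √(1.0² + 1.3²) ≈ 1.6 units.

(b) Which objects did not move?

the orange torus and the cyan sphere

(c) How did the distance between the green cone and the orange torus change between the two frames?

-2.0

They were about 5.7 units apart before and 3.7 after — 2.0 units closer together.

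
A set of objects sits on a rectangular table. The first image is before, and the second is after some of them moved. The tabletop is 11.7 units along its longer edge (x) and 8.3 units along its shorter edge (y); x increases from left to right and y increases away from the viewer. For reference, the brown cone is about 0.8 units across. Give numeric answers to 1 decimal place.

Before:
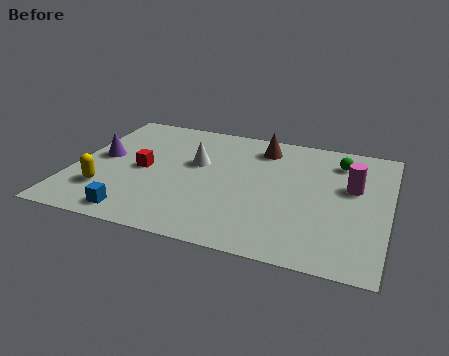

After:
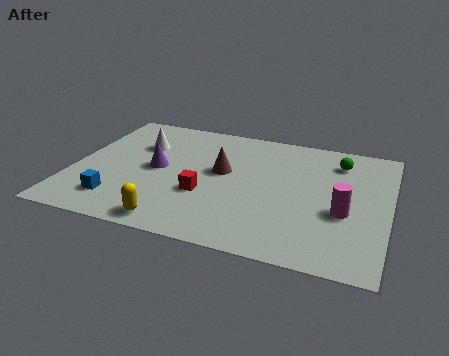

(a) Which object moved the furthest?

the yellow capsule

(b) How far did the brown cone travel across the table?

2.5

The brown cone moved from about (6.8, 6.8) to (5.5, 4.7), a distance of √(1.3² + 2.1²) ≈ 2.5.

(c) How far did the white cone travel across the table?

2.3

The white cone was near (4.5, 5.0) before and (2.3, 5.7) after, so it travelled √(2.2² + 0.7²) ≈ 2.3 units.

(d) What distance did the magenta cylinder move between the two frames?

1.7

From (10.3, 5.0) to (10.1, 3.3), the magenta cylinder covered √(0.2² + 1.7²) ≈ 1.7 units.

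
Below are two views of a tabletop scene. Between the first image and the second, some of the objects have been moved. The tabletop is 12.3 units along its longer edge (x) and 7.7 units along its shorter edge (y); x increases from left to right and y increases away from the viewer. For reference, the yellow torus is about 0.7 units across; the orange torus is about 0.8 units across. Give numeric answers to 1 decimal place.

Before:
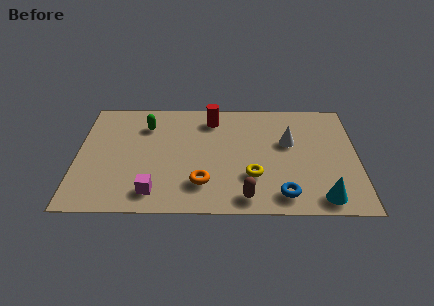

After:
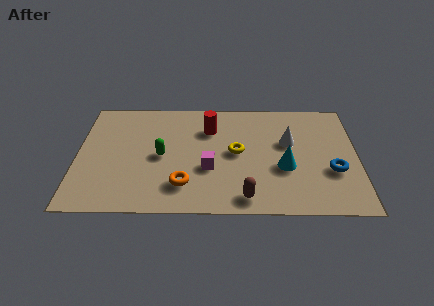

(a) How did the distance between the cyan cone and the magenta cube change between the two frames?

-4.0

Before: roughly 7.3 units apart; after: 3.3. That's 4.0 units closer together.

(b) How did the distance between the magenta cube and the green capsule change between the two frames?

-2.3

They were about 4.5 units apart before and 2.2 after — 2.3 units closer together.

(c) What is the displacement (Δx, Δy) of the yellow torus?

(-0.7, 1.6)

The yellow torus was at about (7.7, 2.4) and moved to about (7.0, 4.0).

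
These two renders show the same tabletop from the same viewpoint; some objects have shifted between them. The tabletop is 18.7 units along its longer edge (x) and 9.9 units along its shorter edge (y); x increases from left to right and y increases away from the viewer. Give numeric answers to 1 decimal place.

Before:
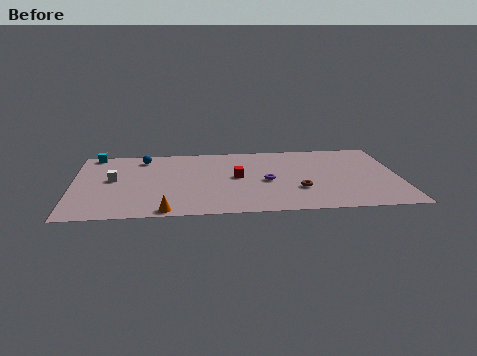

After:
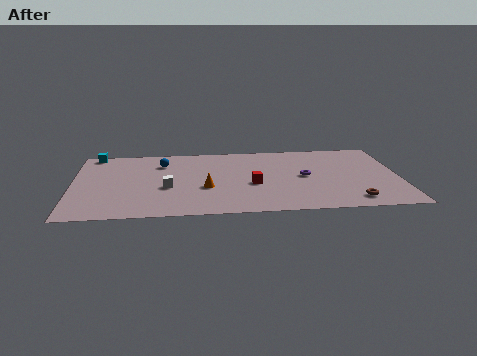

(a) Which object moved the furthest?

the orange cone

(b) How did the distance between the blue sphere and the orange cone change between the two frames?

-3.1

Before: roughly 7.6 units apart; after: 4.5. That's 3.1 units closer together.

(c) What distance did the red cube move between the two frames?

1.4

The red cube was near (9.4, 5.2) before and (10.3, 4.1) after, so it travelled √(0.9² + 1.1²) ≈ 1.4 units.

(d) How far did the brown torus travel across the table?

3.4

From (12.9, 3.2) to (15.9, 1.5), the brown torus covered √(3.0² + 1.7²) ≈ 3.4 units.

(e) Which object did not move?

the cyan cube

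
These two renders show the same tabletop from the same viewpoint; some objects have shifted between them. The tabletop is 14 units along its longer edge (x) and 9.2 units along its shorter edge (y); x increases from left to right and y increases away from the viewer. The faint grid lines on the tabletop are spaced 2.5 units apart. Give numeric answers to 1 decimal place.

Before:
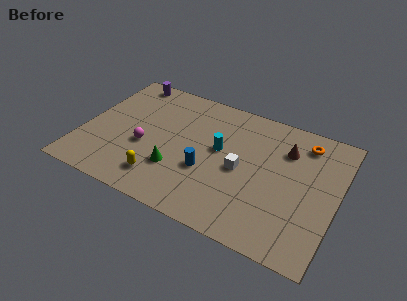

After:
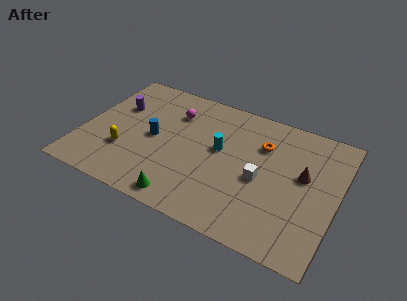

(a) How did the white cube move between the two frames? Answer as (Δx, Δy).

(1.1, -0.2)

The white cube was at about (8.8, 4.3) and moved to about (9.9, 4.1).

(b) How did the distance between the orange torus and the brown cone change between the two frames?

+1.4

The distance was about 1.3 in the first image and 2.7 in the second, so they moved 1.4 units further apart.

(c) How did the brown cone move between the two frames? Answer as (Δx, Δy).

(1.1, -1.4)

The brown cone was at about (11.0, 6.7) and moved to about (12.1, 5.3).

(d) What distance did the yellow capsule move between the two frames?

2.5

From (4.7, 1.8) to (2.5, 2.9), the yellow capsule covered √(2.2² + 1.1²) ≈ 2.5 units.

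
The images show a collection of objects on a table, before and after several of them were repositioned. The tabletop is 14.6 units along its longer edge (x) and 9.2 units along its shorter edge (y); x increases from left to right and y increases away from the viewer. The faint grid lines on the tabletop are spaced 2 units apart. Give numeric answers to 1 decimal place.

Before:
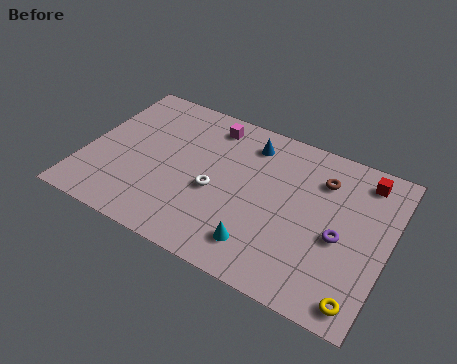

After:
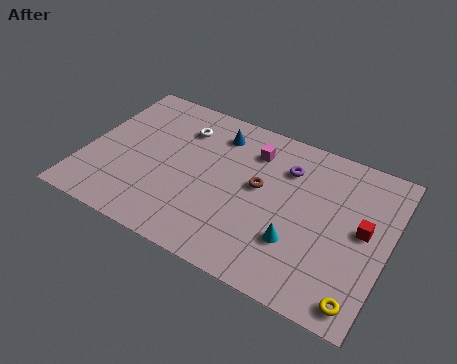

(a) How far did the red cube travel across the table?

2.9

The red cube was near (13.1, 7.8) before and (13.4, 4.9) after, so it travelled √(0.3² + 2.9²) ≈ 2.9 units.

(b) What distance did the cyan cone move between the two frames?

1.9

The cyan cone was near (8.9, 1.8) before and (10.5, 2.8) after, so it travelled √(1.6² + 1.0²) ≈ 1.9 units.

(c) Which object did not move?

the yellow torus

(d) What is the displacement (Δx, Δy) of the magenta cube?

(2.2, -0.7)

The magenta cube was at about (5.6, 7.8) and moved to about (7.8, 7.1).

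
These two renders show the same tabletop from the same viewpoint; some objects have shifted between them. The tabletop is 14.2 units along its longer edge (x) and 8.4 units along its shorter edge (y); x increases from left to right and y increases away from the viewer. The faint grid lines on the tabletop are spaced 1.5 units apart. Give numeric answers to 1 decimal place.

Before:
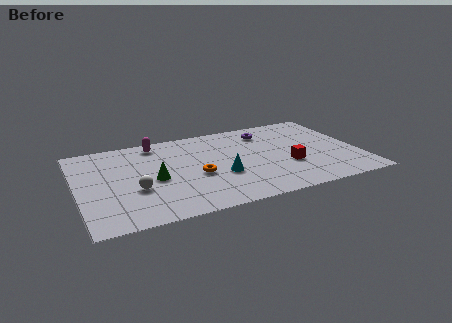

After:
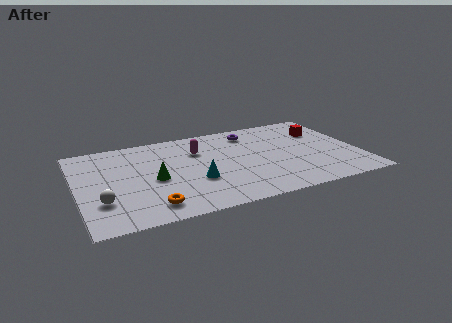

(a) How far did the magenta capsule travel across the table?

2.4

The magenta capsule was near (4.2, 7.3) before and (6.2, 5.9) after, so it travelled √(2.0² + 1.4²) ≈ 2.4 units.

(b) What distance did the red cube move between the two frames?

3.6

The red cube was near (10.5, 3.0) before and (12.6, 5.9) after, so it travelled √(2.1² + 2.9²) ≈ 3.6 units.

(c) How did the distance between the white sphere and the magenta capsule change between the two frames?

+1.7

They were about 4.4 units apart before and 6.1 after — 1.7 units further apart.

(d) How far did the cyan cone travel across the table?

1.3

The cyan cone was near (7.1, 3.1) before and (5.8, 3.0) after, so it travelled √(1.3² + 0.1²) ≈ 1.3 units.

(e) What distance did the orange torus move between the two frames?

3.3

The orange torus was near (5.9, 3.5) before and (3.4, 1.4) after, so it travelled √(2.5² + 2.1²) ≈ 3.3 units.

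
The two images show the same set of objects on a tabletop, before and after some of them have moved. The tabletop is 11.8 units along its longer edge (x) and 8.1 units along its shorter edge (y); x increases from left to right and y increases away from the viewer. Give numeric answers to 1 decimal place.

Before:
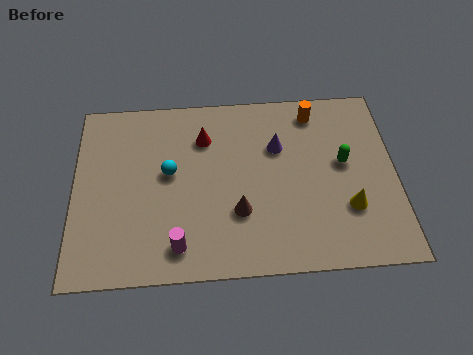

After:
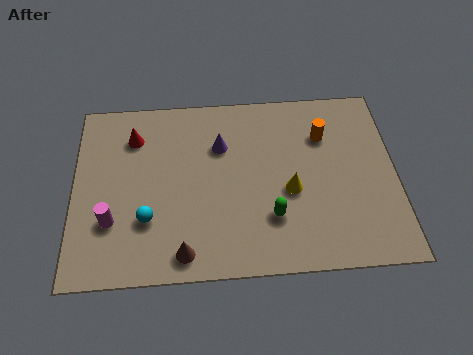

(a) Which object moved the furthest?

the green capsule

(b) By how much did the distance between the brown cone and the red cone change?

+1.9

They were about 3.6 units apart before and 5.5 after — 1.9 units further apart.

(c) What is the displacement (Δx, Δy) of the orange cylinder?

(0.3, -1.1)

The orange cylinder was at about (8.9, 6.9) and moved to about (9.2, 5.8).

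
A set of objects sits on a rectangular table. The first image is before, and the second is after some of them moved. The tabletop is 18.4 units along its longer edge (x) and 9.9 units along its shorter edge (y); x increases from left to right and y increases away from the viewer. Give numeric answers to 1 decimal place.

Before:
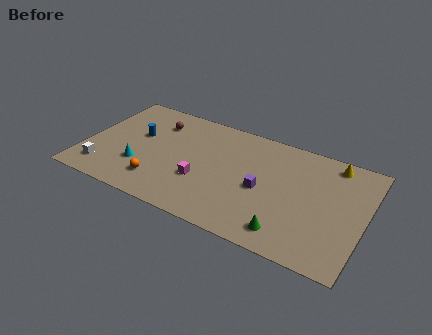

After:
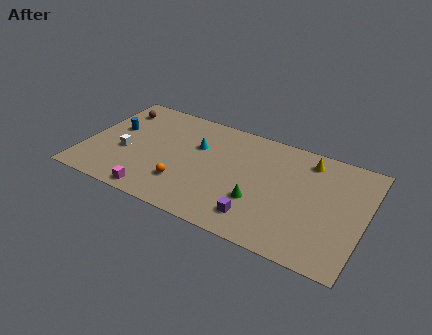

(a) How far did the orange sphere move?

1.7

The orange sphere moved from about (5.2, 2.2) to (6.8, 2.7), a distance of √(1.6² + 0.5²) ≈ 1.7.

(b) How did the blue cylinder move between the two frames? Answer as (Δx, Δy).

(-1.6, 0.0)

From the two frames, the blue cylinder sits at roughly (3.3, 5.9) before and (1.7, 5.9) after.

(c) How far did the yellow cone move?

1.6

From (16.0, 8.7) to (14.4, 8.3), the yellow cone covered √(1.6² + 0.4²) ≈ 1.6 units.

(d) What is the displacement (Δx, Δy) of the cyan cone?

(3.4, 3.4)

From the two frames, the cyan cone sits at roughly (3.8, 3.1) before and (7.2, 6.5) after.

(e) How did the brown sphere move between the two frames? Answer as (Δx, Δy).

(-2.8, 0.3)

The brown sphere started near (4.3, 7.6) and ended near (1.5, 7.9).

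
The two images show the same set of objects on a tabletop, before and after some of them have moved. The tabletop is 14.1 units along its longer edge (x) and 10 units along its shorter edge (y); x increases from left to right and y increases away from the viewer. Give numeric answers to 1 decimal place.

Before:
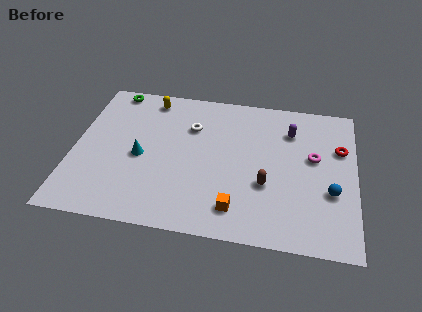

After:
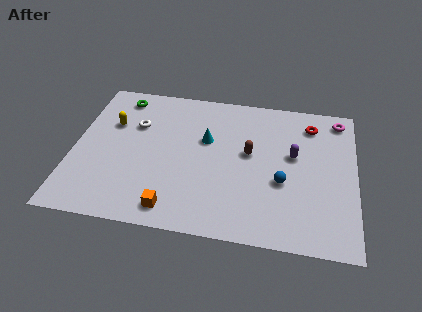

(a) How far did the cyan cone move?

3.6

The cyan cone moved from about (3.4, 4.5) to (6.6, 6.2), a distance of √(3.2² + 1.7²) ≈ 3.6.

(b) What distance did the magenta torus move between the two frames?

3.1

The magenta torus moved from about (12.0, 5.8) to (13.2, 8.7), a distance of √(1.2² + 2.9²) ≈ 3.1.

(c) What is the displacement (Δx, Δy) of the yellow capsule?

(-1.8, -2.1)

The yellow capsule was at about (3.6, 8.7) and moved to about (1.8, 6.6).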